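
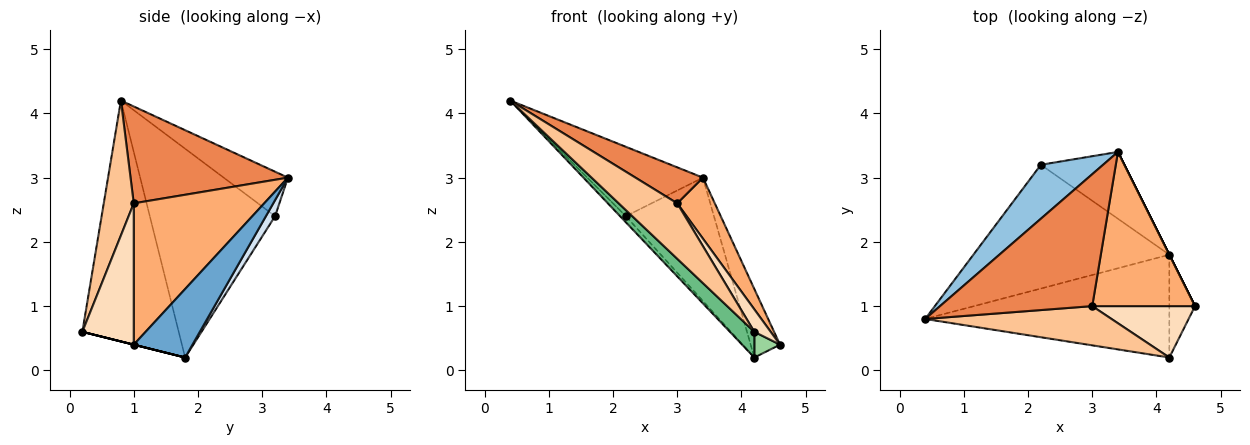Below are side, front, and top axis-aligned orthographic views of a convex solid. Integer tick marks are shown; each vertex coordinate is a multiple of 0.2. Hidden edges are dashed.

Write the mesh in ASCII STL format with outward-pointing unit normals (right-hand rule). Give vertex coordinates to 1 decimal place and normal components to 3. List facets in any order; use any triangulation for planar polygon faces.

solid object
 facet normal 0.894 0.447 0.000
  outer loop
   vertex 4.2 1.8 0.2
   vertex 3.4 3.4 3.0
   vertex 4.6 1.0 0.4
  endloop
 endfacet
 facet normal -0.402 0.723 0.562
  outer loop
   vertex 2.2 3.2 2.4
   vertex 0.4 0.8 4.2
   vertex 3.4 3.4 3.0
  endloop
 endfacet
 facet normal -0.729 0.034 -0.684
  outer loop
   vertex 2.2 3.2 2.4
   vertex 4.2 1.8 0.2
   vertex 0.4 0.8 4.2
  endloop
 endfacet
 facet normal 0.091 0.876 -0.474
  outer loop
   vertex 2.2 3.2 2.4
   vertex 3.4 3.4 3.0
   vertex 4.2 1.8 0.2
  endloop
 endfacet
 facet normal 0.523 -0.224 0.822
  outer loop
   vertex 3.0 1.0 2.6
   vertex 3.4 3.4 3.0
   vertex 0.4 0.8 4.2
  endloop
 endfacet
 facet normal 0.788 -0.227 0.573
  outer loop
   vertex 3.0 1.0 2.6
   vertex 4.6 1.0 0.4
   vertex 3.4 3.4 3.0
  endloop
 endfacet
 facet normal 0.386 -0.753 0.533
  outer loop
   vertex 4.2 0.2 0.6
   vertex 3.0 1.0 2.6
   vertex 0.4 0.8 4.2
  endloop
 endfacet
 facet normal 0.783 -0.249 0.570
  outer loop
   vertex 4.2 0.2 0.6
   vertex 4.6 1.0 0.4
   vertex 3.0 1.0 2.6
  endloop
 endfacet
 facet normal -0.692 -0.175 -0.701
  outer loop
   vertex 4.2 0.2 0.6
   vertex 0.4 0.8 4.2
   vertex 4.2 1.8 0.2
  endloop
 endfacet
 facet normal 0.000 -0.243 -0.970
  outer loop
   vertex 4.2 0.2 0.6
   vertex 4.2 1.8 0.2
   vertex 4.6 1.0 0.4
  endloop
 endfacet
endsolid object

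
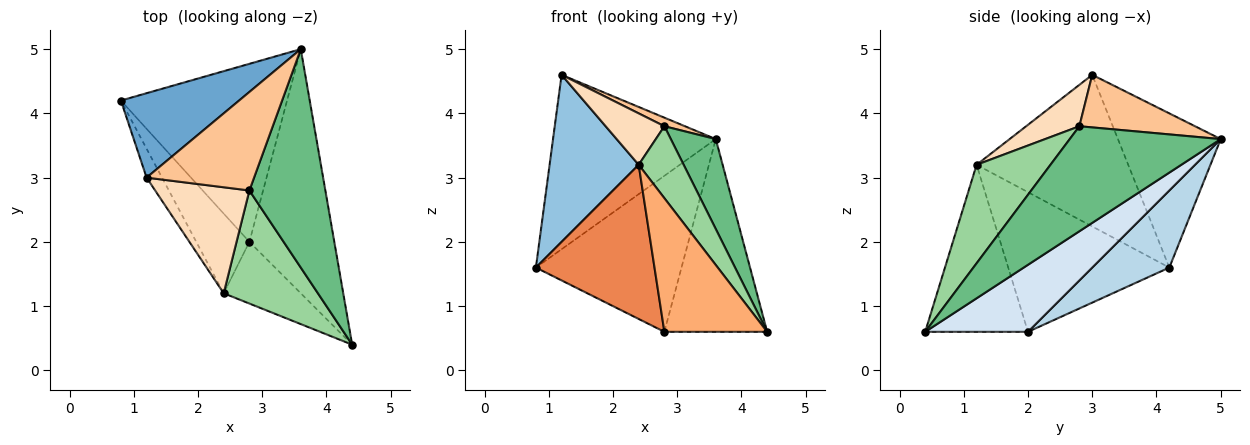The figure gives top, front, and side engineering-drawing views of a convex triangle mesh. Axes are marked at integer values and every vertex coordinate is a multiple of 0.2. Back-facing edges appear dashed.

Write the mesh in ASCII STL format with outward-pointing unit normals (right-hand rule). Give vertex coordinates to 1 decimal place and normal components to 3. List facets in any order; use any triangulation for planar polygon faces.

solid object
 facet normal -0.494 0.782 0.379
  outer loop
   vertex 1.2 3.0 4.6
   vertex 3.6 5.0 3.6
   vertex 0.8 4.2 1.6
  endloop
 endfacet
 facet normal -0.859 -0.505 -0.087
  outer loop
   vertex 2.4 1.2 3.2
   vertex 1.2 3.0 4.6
   vertex 0.8 4.2 1.6
  endloop
 endfacet
 facet normal 0.329 0.622 -0.710
  outer loop
   vertex 2.8 2.0 0.6
   vertex 0.8 4.2 1.6
   vertex 3.6 5.0 3.6
  endloop
 endfacet
 facet normal 0.527 0.527 -0.667
  outer loop
   vertex 2.8 2.0 0.6
   vertex 3.6 5.0 3.6
   vertex 4.4 0.4 0.6
  endloop
 endfacet
 facet normal -0.770 -0.567 -0.293
  outer loop
   vertex 2.8 2.0 0.6
   vertex 2.4 1.2 3.2
   vertex 0.8 4.2 1.6
  endloop
 endfacet
 facet normal -0.672 -0.672 -0.310
  outer loop
   vertex 2.8 2.0 0.6
   vertex 4.4 0.4 0.6
   vertex 2.4 1.2 3.2
  endloop
 endfacet
 facet normal 0.438 -0.078 0.896
  outer loop
   vertex 2.8 2.8 3.8
   vertex 3.6 5.0 3.6
   vertex 1.2 3.0 4.6
  endloop
 endfacet
 facet normal 0.368 -0.406 0.837
  outer loop
   vertex 2.8 2.8 3.8
   vertex 1.2 3.0 4.6
   vertex 2.4 1.2 3.2
  endloop
 endfacet
 facet normal 0.788 -0.235 0.570
  outer loop
   vertex 2.8 2.8 3.8
   vertex 4.4 0.4 0.6
   vertex 3.6 5.0 3.6
  endloop
 endfacet
 facet normal 0.661 -0.403 0.633
  outer loop
   vertex 2.8 2.8 3.8
   vertex 2.4 1.2 3.2
   vertex 4.4 0.4 0.6
  endloop
 endfacet
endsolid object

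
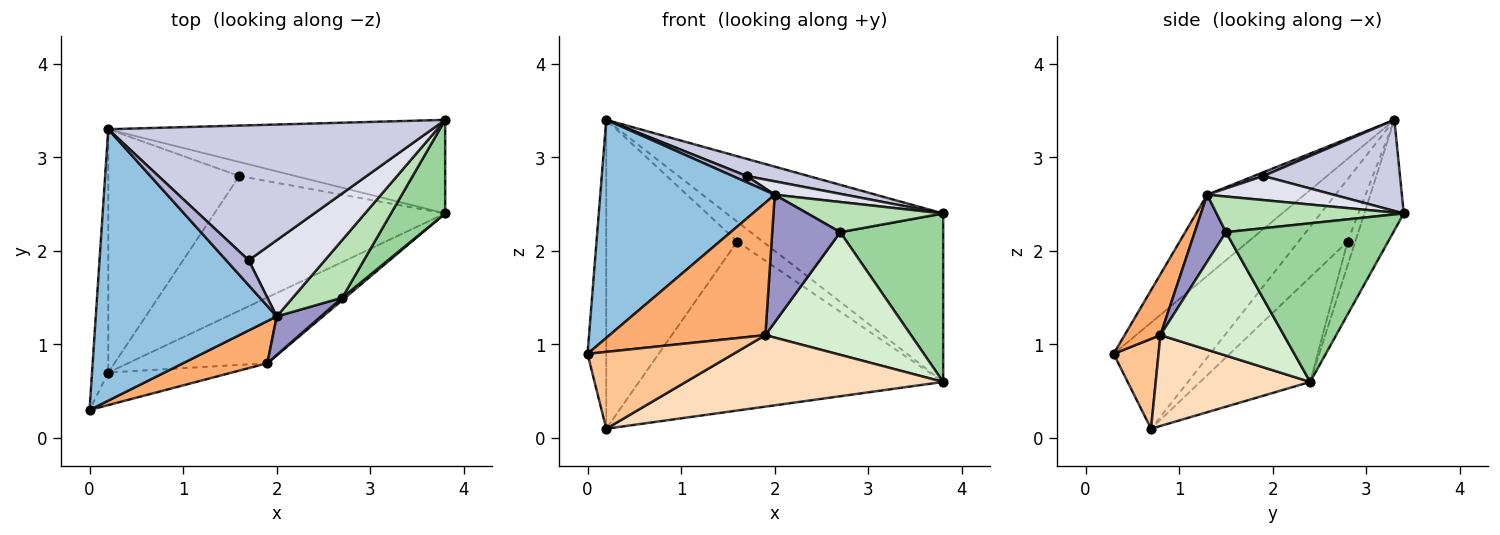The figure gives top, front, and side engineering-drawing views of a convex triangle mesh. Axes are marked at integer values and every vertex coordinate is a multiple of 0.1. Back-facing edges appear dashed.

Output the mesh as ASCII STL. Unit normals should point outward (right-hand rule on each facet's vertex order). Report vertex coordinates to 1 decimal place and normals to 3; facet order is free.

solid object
 facet normal -0.971 0.188 -0.148
  outer loop
   vertex 0.2 0.7 0.1
   vertex 0.0 0.3 0.9
   vertex 0.2 3.3 3.4
  endloop
 endfacet
 facet normal -0.330 -0.591 0.736
  outer loop
   vertex 2.0 1.3 2.6
   vertex 0.2 3.3 3.4
   vertex 0.0 0.3 0.9
  endloop
 endfacet
 facet normal -0.240 0.791 -0.562
  outer loop
   vertex 1.6 2.8 2.1
   vertex 0.2 3.3 3.4
   vertex 3.8 2.4 0.6
  endloop
 endfacet
 facet normal -0.272 0.753 -0.600
  outer loop
   vertex 1.6 2.8 2.1
   vertex 3.8 2.4 0.6
   vertex 0.2 0.7 0.1
  endloop
 endfacet
 facet normal -0.282 0.754 -0.594
  outer loop
   vertex 1.6 2.8 2.1
   vertex 0.2 0.7 0.1
   vertex 0.2 3.3 3.4
  endloop
 endfacet
 facet normal 0.214 -0.931 0.296
  outer loop
   vertex 1.9 0.8 1.1
   vertex 2.0 1.3 2.6
   vertex 0.0 0.3 0.9
  endloop
 endfacet
 facet normal 0.273 -0.886 -0.375
  outer loop
   vertex 1.9 0.8 1.1
   vertex 0.0 0.3 0.9
   vertex 0.2 0.7 0.1
  endloop
 endfacet
 facet normal 0.404 -0.673 -0.619
  outer loop
   vertex 1.9 0.8 1.1
   vertex 0.2 0.7 0.1
   vertex 3.8 2.4 0.6
  endloop
 endfacet
 facet normal -0.157 0.863 -0.480
  outer loop
   vertex 3.8 3.4 2.4
   vertex 3.8 2.4 0.6
   vertex 0.2 3.3 3.4
  endloop
 endfacet
 facet normal 0.818 -0.503 0.279
  outer loop
   vertex 2.7 1.5 2.2
   vertex 3.8 2.4 0.6
   vertex 3.8 3.4 2.4
  endloop
 endfacet
 facet normal 0.538 -0.390 0.747
  outer loop
   vertex 2.7 1.5 2.2
   vertex 3.8 3.4 2.4
   vertex 2.0 1.3 2.6
  endloop
 endfacet
 facet normal 0.646 -0.763 0.015
  outer loop
   vertex 2.7 1.5 2.2
   vertex 1.9 0.8 1.1
   vertex 3.8 2.4 0.6
  endloop
 endfacet
 facet normal 0.402 -0.876 0.265
  outer loop
   vertex 2.7 1.5 2.2
   vertex 2.0 1.3 2.6
   vertex 1.9 0.8 1.1
  endloop
 endfacet
 facet normal 0.160 -0.239 0.958
  outer loop
   vertex 1.7 1.9 2.8
   vertex 0.2 3.3 3.4
   vertex 2.0 1.3 2.6
  endloop
 endfacet
 facet normal 0.269 -0.122 0.956
  outer loop
   vertex 1.7 1.9 2.8
   vertex 3.8 3.4 2.4
   vertex 0.2 3.3 3.4
  endloop
 endfacet
 facet normal 0.297 -0.165 0.941
  outer loop
   vertex 1.7 1.9 2.8
   vertex 2.0 1.3 2.6
   vertex 3.8 3.4 2.4
  endloop
 endfacet
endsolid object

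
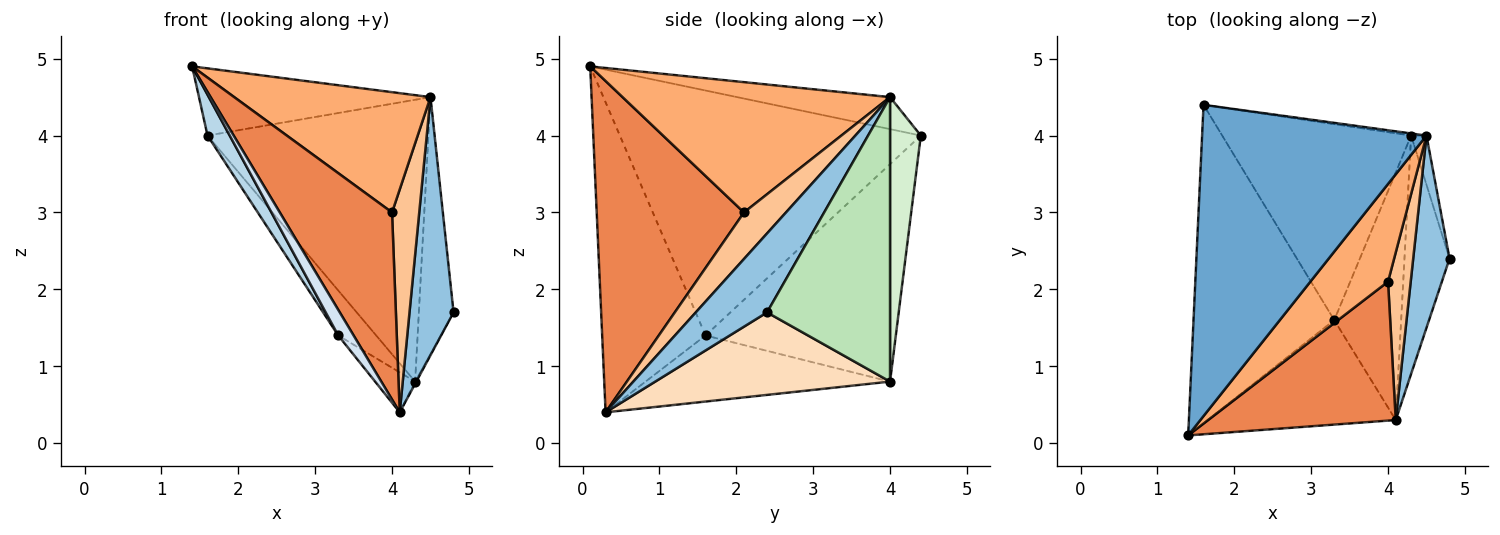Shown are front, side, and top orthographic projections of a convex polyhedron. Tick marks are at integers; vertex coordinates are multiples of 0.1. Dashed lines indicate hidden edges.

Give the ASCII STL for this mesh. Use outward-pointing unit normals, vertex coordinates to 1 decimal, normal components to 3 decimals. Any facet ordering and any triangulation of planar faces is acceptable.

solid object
 facet normal -0.138 0.209 0.968
  outer loop
   vertex 4.5 4.0 4.5
   vertex 1.6 4.4 4.0
   vertex 1.4 0.1 4.9
  endloop
 endfacet
 facet normal 0.792 -0.490 0.365
  outer loop
   vertex 4.5 4.0 4.5
   vertex 4.1 0.3 0.4
   vertex 4.8 2.4 1.7
  endloop
 endfacet
 facet normal -0.865 -0.064 -0.497
  outer loop
   vertex 3.3 1.6 1.4
   vertex 1.4 0.1 4.9
   vertex 1.6 4.4 4.0
  endloop
 endfacet
 facet normal -0.848 -0.126 -0.515
  outer loop
   vertex 3.3 1.6 1.4
   vertex 4.1 0.3 0.4
   vertex 1.4 0.1 4.9
  endloop
 endfacet
 facet normal 0.725 -0.553 0.411
  outer loop
   vertex 4.0 2.1 3.0
   vertex 1.4 0.1 4.9
   vertex 4.1 0.3 0.4
  endloop
 endfacet
 facet normal 0.727 -0.533 0.433
  outer loop
   vertex 4.0 2.1 3.0
   vertex 4.5 4.0 4.5
   vertex 1.4 0.1 4.9
  endloop
 endfacet
 facet normal 0.777 -0.503 0.378
  outer loop
   vertex 4.0 2.1 3.0
   vertex 4.1 0.3 0.4
   vertex 4.5 4.0 4.5
  endloop
 endfacet
 facet normal 0.877 0.004 -0.480
  outer loop
   vertex 4.3 4.0 0.8
   vertex 4.8 2.4 1.7
   vertex 4.1 0.3 0.4
  endloop
 endfacet
 facet normal -0.698 0.114 -0.707
  outer loop
   vertex 4.3 4.0 0.8
   vertex 4.1 0.3 0.4
   vertex 3.3 1.6 1.4
  endloop
 endfacet
 facet normal -0.747 0.149 -0.648
  outer loop
   vertex 4.3 4.0 0.8
   vertex 3.3 1.6 1.4
   vertex 1.6 4.4 4.0
  endloop
 endfacet
 facet normal 0.961 0.271 -0.052
  outer loop
   vertex 4.3 4.0 0.8
   vertex 4.5 4.0 4.5
   vertex 4.8 2.4 1.7
  endloop
 endfacet
 facet normal 0.138 0.990 -0.007
  outer loop
   vertex 4.3 4.0 0.8
   vertex 1.6 4.4 4.0
   vertex 4.5 4.0 4.5
  endloop
 endfacet
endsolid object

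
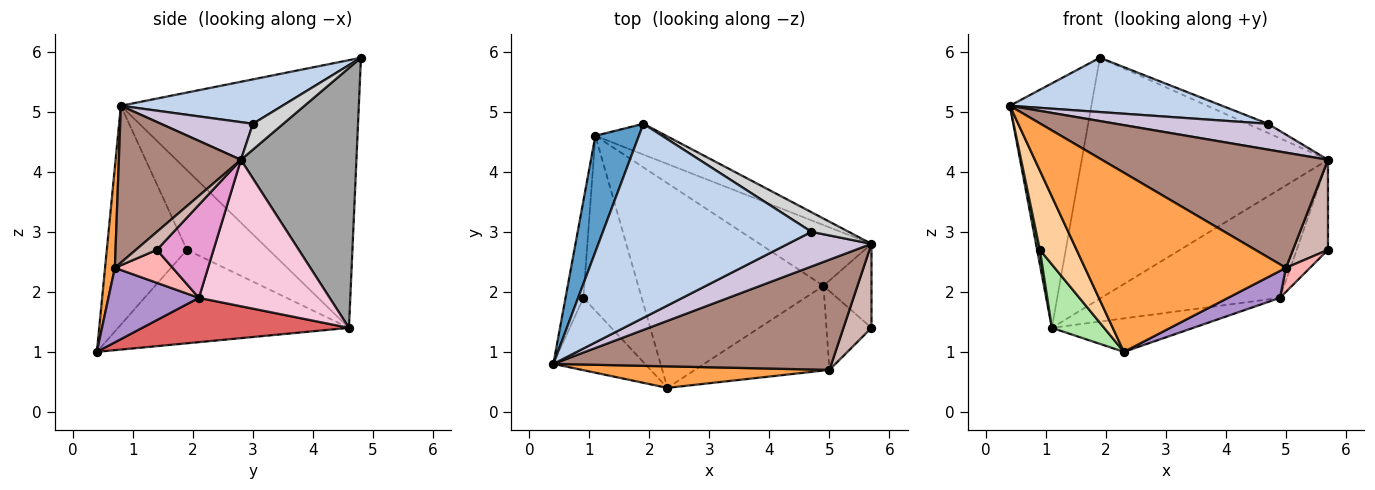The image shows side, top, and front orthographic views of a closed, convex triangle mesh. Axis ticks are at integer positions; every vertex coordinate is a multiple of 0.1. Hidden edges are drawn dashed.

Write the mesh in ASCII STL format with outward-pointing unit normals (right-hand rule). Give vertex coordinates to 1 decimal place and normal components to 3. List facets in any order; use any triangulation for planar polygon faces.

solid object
 facet normal -0.935 0.320 0.152
  outer loop
   vertex 1.1 4.6 1.4
   vertex 0.4 0.8 5.1
   vertex 1.9 4.8 5.9
  endloop
 endfacet
 facet normal 0.201 -0.264 0.943
  outer loop
   vertex 4.7 3.0 4.8
   vertex 1.9 4.8 5.9
   vertex 0.4 0.8 5.1
  endloop
 endfacet
 facet normal 0.048 -0.992 0.119
  outer loop
   vertex 5.0 0.7 2.4
   vertex 0.4 0.8 5.1
   vertex 2.3 0.4 1.0
  endloop
 endfacet
 facet normal -0.849 -0.390 -0.356
  outer loop
   vertex 0.9 1.9 2.7
   vertex 2.3 0.4 1.0
   vertex 0.4 0.8 5.1
  endloop
 endfacet
 facet normal -0.975 -0.033 -0.218
  outer loop
   vertex 0.9 1.9 2.7
   vertex 0.4 0.8 5.1
   vertex 1.1 4.6 1.4
  endloop
 endfacet
 facet normal -0.833 -0.189 -0.520
  outer loop
   vertex 0.9 1.9 2.7
   vertex 1.1 4.6 1.4
   vertex 2.3 0.4 1.0
  endloop
 endfacet
 facet normal 0.230 0.157 -0.960
  outer loop
   vertex 4.9 2.1 1.9
   vertex 2.3 0.4 1.0
   vertex 1.1 4.6 1.4
  endloop
 endfacet
 facet normal 0.574 -0.239 -0.783
  outer loop
   vertex 4.9 2.1 1.9
   vertex 5.7 1.4 2.7
   vertex 5.0 0.7 2.4
  endloop
 endfacet
 facet normal 0.467 -0.268 -0.843
  outer loop
   vertex 4.9 2.1 1.9
   vertex 5.0 0.7 2.4
   vertex 2.3 0.4 1.0
  endloop
 endfacet
 facet normal 0.340 -0.562 0.754
  outer loop
   vertex 5.7 2.8 4.2
   vertex 4.7 3.0 4.8
   vertex 0.4 0.8 5.1
  endloop
 endfacet
 facet normal 0.363 -0.673 0.644
  outer loop
   vertex 5.7 2.8 4.2
   vertex 0.4 0.8 5.1
   vertex 5.0 0.7 2.4
  endloop
 endfacet
 facet normal 0.402 -0.669 0.625
  outer loop
   vertex 5.7 2.8 4.2
   vertex 5.0 0.7 2.4
   vertex 5.7 1.4 2.7
  endloop
 endfacet
 facet normal 0.798 0.441 -0.412
  outer loop
   vertex 5.7 2.8 4.2
   vertex 5.7 1.4 2.7
   vertex 4.9 2.1 1.9
  endloop
 endfacet
 facet normal 0.538 0.736 -0.411
  outer loop
   vertex 5.7 2.8 4.2
   vertex 4.9 2.1 1.9
   vertex 1.1 4.6 1.4
  endloop
 endfacet
 facet normal 0.422 0.899 -0.115
  outer loop
   vertex 5.7 2.8 4.2
   vertex 1.1 4.6 1.4
   vertex 1.9 4.8 5.9
  endloop
 endfacet
 facet normal 0.532 0.359 0.767
  outer loop
   vertex 5.7 2.8 4.2
   vertex 1.9 4.8 5.9
   vertex 4.7 3.0 4.8
  endloop
 endfacet
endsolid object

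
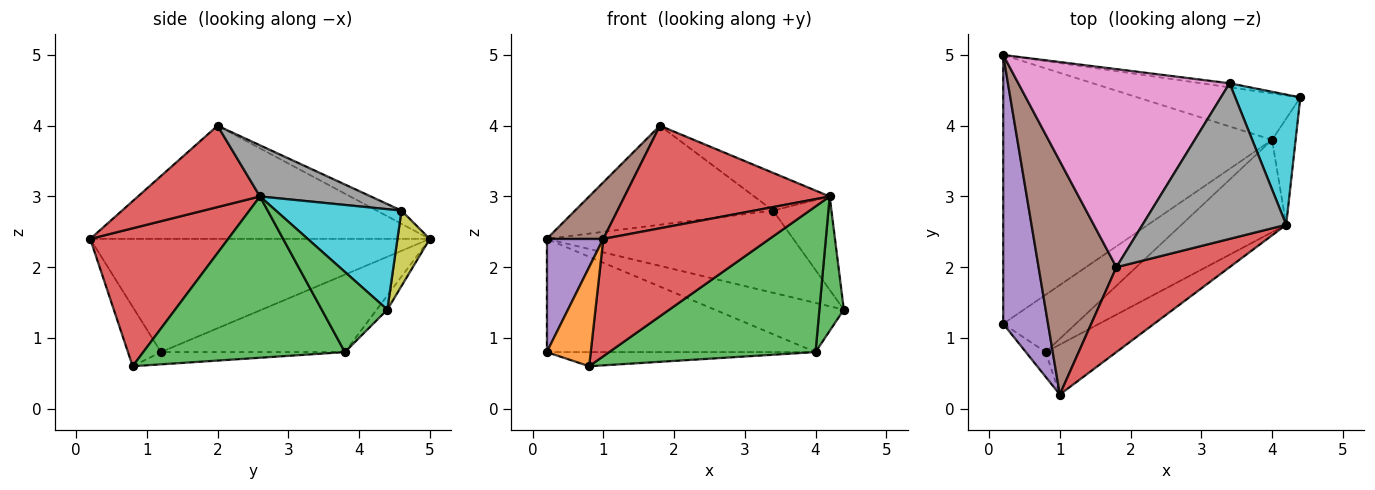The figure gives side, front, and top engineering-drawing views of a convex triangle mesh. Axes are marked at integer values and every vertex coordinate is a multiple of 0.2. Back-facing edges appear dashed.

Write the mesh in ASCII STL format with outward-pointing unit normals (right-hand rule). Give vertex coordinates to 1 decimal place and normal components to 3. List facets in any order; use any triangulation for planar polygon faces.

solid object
 facet normal -0.257 0.375 -0.891
  outer loop
   vertex 4.0 3.8 0.8
   vertex 0.2 1.2 0.8
   vertex 0.2 5.0 2.4
  endloop
 endfacet
 facet normal -0.060 0.725 -0.686
  outer loop
   vertex 4.0 3.8 0.8
   vertex 0.2 5.0 2.4
   vertex 4.4 4.4 1.4
  endloop
 endfacet
 facet normal 0.903 -0.337 -0.266
  outer loop
   vertex 4.0 3.8 0.8
   vertex 4.4 4.4 1.4
   vertex 4.2 2.6 3.0
  endloop
 endfacet
 facet normal 0.417 -0.700 0.580
  outer loop
   vertex 1.0 0.2 2.4
   vertex 4.2 2.6 3.0
   vertex 1.8 2.0 4.0
  endloop
 endfacet
 facet normal -0.919 -0.153 0.364
  outer loop
   vertex 1.0 0.2 2.4
   vertex 0.2 5.0 2.4
   vertex 0.2 1.2 0.8
  endloop
 endfacet
 facet normal -0.816 -0.136 0.561
  outer loop
   vertex 1.0 0.2 2.4
   vertex 1.8 2.0 4.0
   vertex 0.2 5.0 2.4
  endloop
 endfacet
 facet normal -0.056 0.447 0.893
  outer loop
   vertex 3.4 4.6 2.8
   vertex 0.2 5.0 2.4
   vertex 1.8 2.0 4.0
  endloop
 endfacet
 facet normal 0.327 0.223 0.918
  outer loop
   vertex 3.4 4.6 2.8
   vertex 1.8 2.0 4.0
   vertex 4.2 2.6 3.0
  endloop
 endfacet
 facet normal 0.130 0.990 -0.049
  outer loop
   vertex 3.4 4.6 2.8
   vertex 4.4 4.4 1.4
   vertex 0.2 5.0 2.4
  endloop
 endfacet
 facet normal 0.782 0.363 0.507
  outer loop
   vertex 3.4 4.6 2.8
   vertex 4.2 2.6 3.0
   vertex 4.4 4.4 1.4
  endloop
 endfacet
 facet normal -0.162 0.236 -0.958
  outer loop
   vertex 0.8 0.8 0.6
   vertex 0.2 1.2 0.8
   vertex 4.0 3.8 0.8
  endloop
 endfacet
 facet normal -0.588 -0.784 -0.196
  outer loop
   vertex 0.8 0.8 0.6
   vertex 1.0 0.2 2.4
   vertex 0.2 1.2 0.8
  endloop
 endfacet
 facet normal 0.636 -0.651 -0.413
  outer loop
   vertex 0.8 0.8 0.6
   vertex 4.0 3.8 0.8
   vertex 4.2 2.6 3.0
  endloop
 endfacet
 facet normal 0.607 -0.731 -0.311
  outer loop
   vertex 0.8 0.8 0.6
   vertex 4.2 2.6 3.0
   vertex 1.0 0.2 2.4
  endloop
 endfacet
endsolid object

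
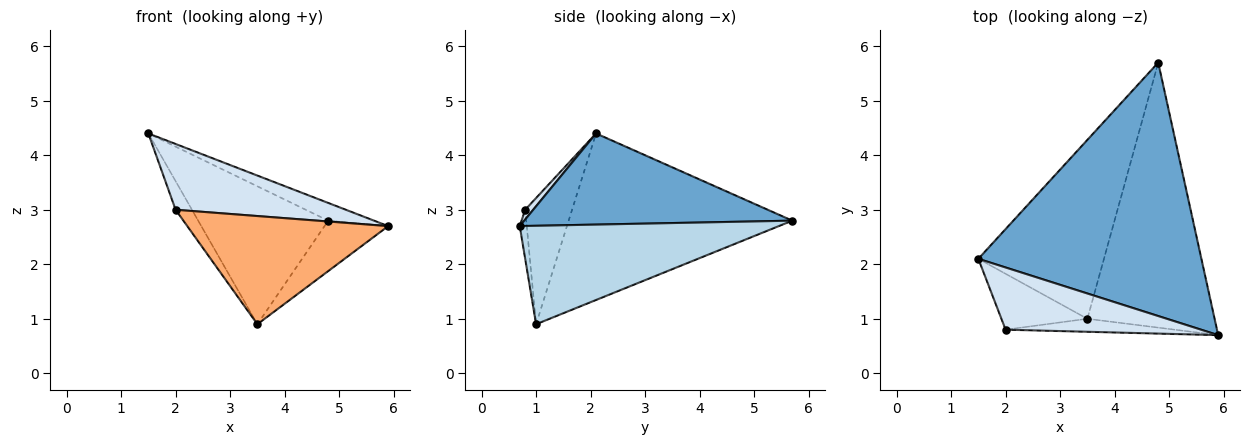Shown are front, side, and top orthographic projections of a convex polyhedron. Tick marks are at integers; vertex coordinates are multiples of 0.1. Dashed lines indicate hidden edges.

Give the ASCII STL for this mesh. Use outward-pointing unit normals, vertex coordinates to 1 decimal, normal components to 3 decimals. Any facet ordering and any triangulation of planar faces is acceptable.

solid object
 facet normal 0.377 0.065 0.924
  outer loop
   vertex 4.8 5.7 2.8
   vertex 1.5 2.1 4.4
   vertex 5.9 0.7 2.7
  endloop
 endfacet
 facet normal -0.724 0.421 -0.546
  outer loop
   vertex 3.5 1.0 0.9
   vertex 1.5 2.1 4.4
   vertex 4.8 5.7 2.8
  endloop
 endfacet
 facet normal 0.605 0.149 -0.782
  outer loop
   vertex 3.5 1.0 0.9
   vertex 4.8 5.7 2.8
   vertex 5.9 0.7 2.7
  endloop
 endfacet
 facet normal 0.034 -0.726 0.687
  outer loop
   vertex 2.0 0.8 3.0
   vertex 5.9 0.7 2.7
   vertex 1.5 2.1 4.4
  endloop
 endfacet
 facet normal -0.794 0.277 -0.541
  outer loop
   vertex 2.0 0.8 3.0
   vertex 1.5 2.1 4.4
   vertex 3.5 1.0 0.9
  endloop
 endfacet
 facet normal -0.035 -0.992 -0.119
  outer loop
   vertex 2.0 0.8 3.0
   vertex 3.5 1.0 0.9
   vertex 5.9 0.7 2.7
  endloop
 endfacet
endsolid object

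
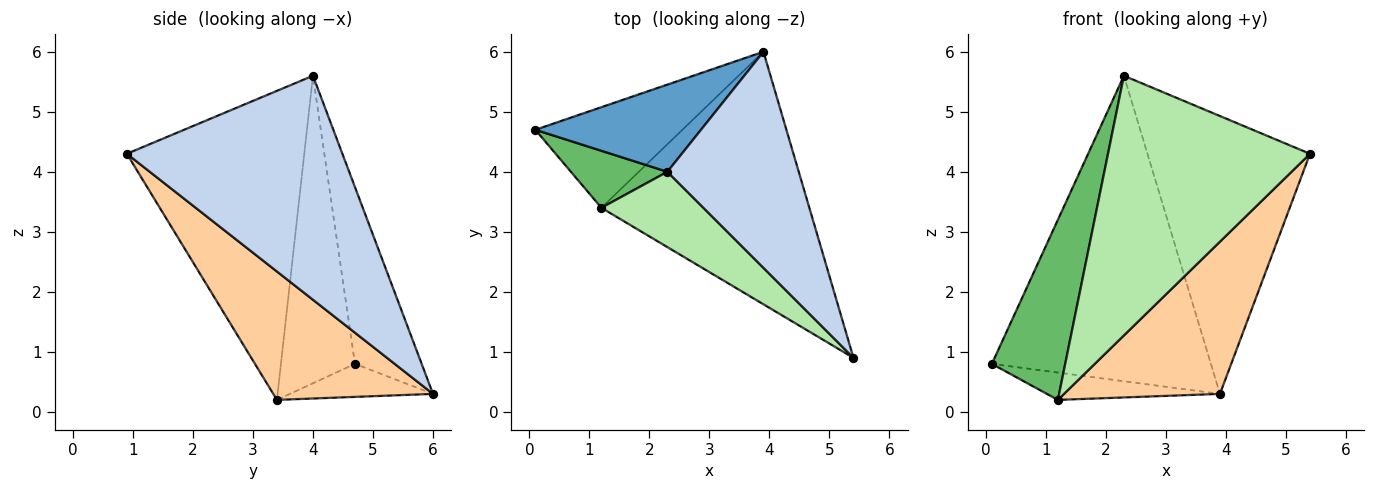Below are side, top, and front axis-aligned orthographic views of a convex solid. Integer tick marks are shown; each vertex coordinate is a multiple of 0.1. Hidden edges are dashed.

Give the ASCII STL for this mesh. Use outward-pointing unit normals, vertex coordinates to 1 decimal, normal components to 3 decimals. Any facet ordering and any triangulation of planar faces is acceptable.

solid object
 facet normal -0.281 0.923 0.263
  outer loop
   vertex 2.3 4.0 5.6
   vertex 3.9 6.0 0.3
   vertex 0.1 4.7 0.8
  endloop
 endfacet
 facet normal 0.723 0.545 0.424
  outer loop
   vertex 2.3 4.0 5.6
   vertex 5.4 0.9 4.3
   vertex 3.9 6.0 0.3
  endloop
 endfacet
 facet normal -0.212 0.256 -0.943
  outer loop
   vertex 1.2 3.4 0.2
   vertex 0.1 4.7 0.8
   vertex 3.9 6.0 0.3
  endloop
 endfacet
 facet normal 0.467 -0.456 -0.757
  outer loop
   vertex 1.2 3.4 0.2
   vertex 3.9 6.0 0.3
   vertex 5.4 0.9 4.3
  endloop
 endfacet
 facet normal -0.693 -0.687 0.218
  outer loop
   vertex 1.2 3.4 0.2
   vertex 2.3 4.0 5.6
   vertex 0.1 4.7 0.8
  endloop
 endfacet
 facet normal -0.645 -0.734 0.213
  outer loop
   vertex 1.2 3.4 0.2
   vertex 5.4 0.9 4.3
   vertex 2.3 4.0 5.6
  endloop
 endfacet
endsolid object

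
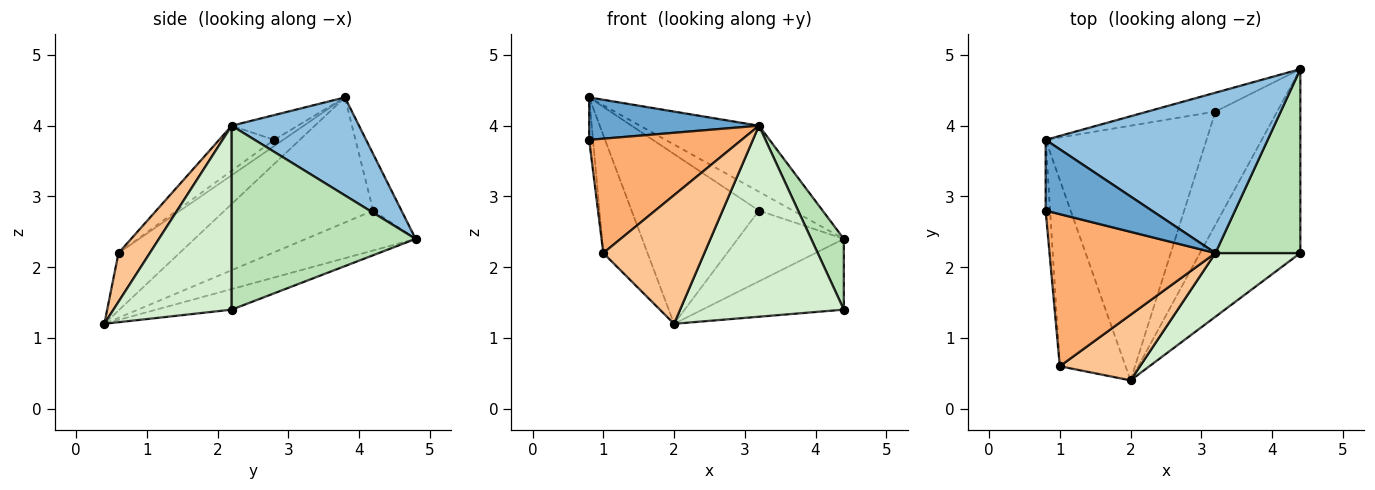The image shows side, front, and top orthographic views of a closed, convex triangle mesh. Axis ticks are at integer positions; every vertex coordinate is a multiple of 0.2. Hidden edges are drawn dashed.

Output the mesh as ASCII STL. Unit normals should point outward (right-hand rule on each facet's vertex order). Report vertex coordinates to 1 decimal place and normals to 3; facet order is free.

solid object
 facet normal -0.196 -0.504 0.841
  outer loop
   vertex 3.2 2.2 4.0
   vertex 0.8 3.8 4.4
   vertex 0.8 2.8 3.8
  endloop
 endfacet
 facet normal 0.378 0.353 0.856
  outer loop
   vertex 3.2 2.2 4.0
   vertex 4.4 4.8 2.4
   vertex 0.8 3.8 4.4
  endloop
 endfacet
 facet normal -0.480 0.465 -0.744
  outer loop
   vertex 3.2 4.2 2.8
   vertex 4.4 4.8 2.4
   vertex 2.0 0.4 1.2
  endloop
 endfacet
 facet normal -0.508 0.609 -0.609
  outer loop
   vertex 3.2 4.2 2.8
   vertex 0.8 3.8 4.4
   vertex 4.4 4.8 2.4
  endloop
 endfacet
 facet normal -0.543 0.466 -0.699
  outer loop
   vertex 3.2 4.2 2.8
   vertex 2.0 0.4 1.2
   vertex 0.8 3.8 4.4
  endloop
 endfacet
 facet normal -0.212 -0.587 0.781
  outer loop
   vertex 1.0 0.6 2.2
   vertex 3.2 2.2 4.0
   vertex 0.8 2.8 3.8
  endloop
 endfacet
 facet normal 0.266 -0.859 0.438
  outer loop
   vertex 1.0 0.6 2.2
   vertex 2.0 0.4 1.2
   vertex 3.2 2.2 4.0
  endloop
 endfacet
 facet normal -0.768 0.329 -0.549
  outer loop
   vertex 1.0 0.6 2.2
   vertex 0.8 2.8 3.8
   vertex 0.8 3.8 4.4
  endloop
 endfacet
 facet normal -0.594 0.430 -0.680
  outer loop
   vertex 1.0 0.6 2.2
   vertex 0.8 3.8 4.4
   vertex 2.0 0.4 1.2
  endloop
 endfacet
 facet normal -0.188 0.353 -0.917
  outer loop
   vertex 4.4 2.2 1.4
   vertex 2.0 0.4 1.2
   vertex 4.4 4.8 2.4
  endloop
 endfacet
 facet normal 0.896 -0.159 0.414
  outer loop
   vertex 4.4 2.2 1.4
   vertex 4.4 4.8 2.4
   vertex 3.2 2.2 4.0
  endloop
 endfacet
 facet normal 0.565 -0.783 0.261
  outer loop
   vertex 4.4 2.2 1.4
   vertex 3.2 2.2 4.0
   vertex 2.0 0.4 1.2
  endloop
 endfacet
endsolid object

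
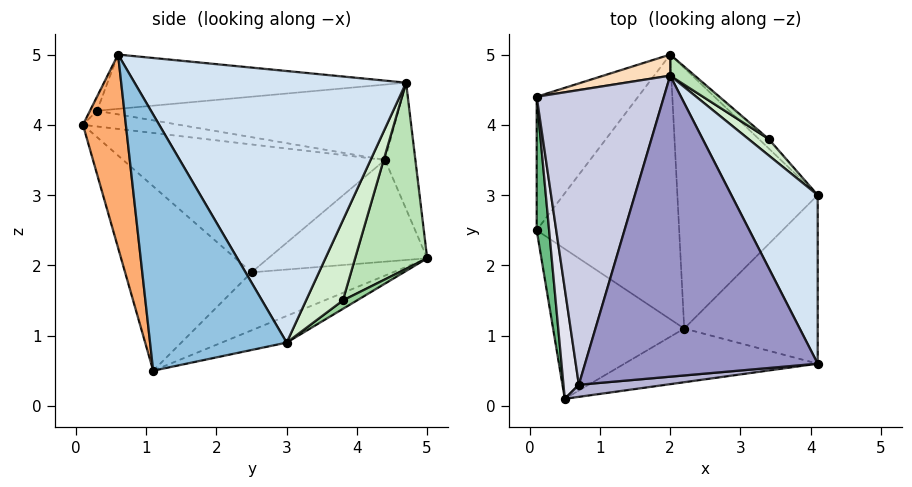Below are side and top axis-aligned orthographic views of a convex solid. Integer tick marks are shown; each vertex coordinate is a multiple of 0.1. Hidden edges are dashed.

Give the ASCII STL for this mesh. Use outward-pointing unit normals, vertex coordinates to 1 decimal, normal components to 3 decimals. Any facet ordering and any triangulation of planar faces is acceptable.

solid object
 facet normal -0.355 0.339 -0.871
  outer loop
   vertex 2.2 1.1 0.5
   vertex 0.1 2.5 1.9
   vertex 2.0 5.0 2.1
  endloop
 endfacet
 facet normal 0.696 -0.620 -0.363
  outer loop
   vertex 4.1 3.0 0.9
   vertex 4.1 0.6 5.0
   vertex 2.2 1.1 0.5
  endloop
 endfacet
 facet normal -0.174 0.366 -0.914
  outer loop
   vertex 4.1 3.0 0.9
   vertex 2.2 1.1 0.5
   vertex 2.0 5.0 2.1
  endloop
 endfacet
 facet normal 0.846 0.460 0.269
  outer loop
   vertex 2.0 4.7 4.6
   vertex 4.1 0.6 5.0
   vertex 4.1 3.0 0.9
  endloop
 endfacet
 facet normal -0.686 -0.541 -0.487
  outer loop
   vertex 0.5 0.1 4.0
   vertex 0.1 2.5 1.9
   vertex 2.2 1.1 0.5
  endloop
 endfacet
 facet normal 0.186 -0.965 -0.186
  outer loop
   vertex 0.5 0.1 4.0
   vertex 2.2 1.1 0.5
   vertex 4.1 0.6 5.0
  endloop
 endfacet
 facet normal -0.609 0.511 -0.607
  outer loop
   vertex 0.1 4.4 3.5
   vertex 2.0 5.0 2.1
   vertex 0.1 2.5 1.9
  endloop
 endfacet
 facet normal -0.220 0.969 0.116
  outer loop
   vertex 0.1 4.4 3.5
   vertex 2.0 4.7 4.6
   vertex 2.0 5.0 2.1
  endloop
 endfacet
 facet normal -0.992 -0.081 0.096
  outer loop
   vertex 0.1 4.4 3.5
   vertex 0.1 2.5 1.9
   vertex 0.5 0.1 4.0
  endloop
 endfacet
 facet normal 0.429 0.751 -0.501
  outer loop
   vertex 3.4 3.8 1.5
   vertex 4.1 3.0 0.9
   vertex 2.0 5.0 2.1
  endloop
 endfacet
 facet normal 0.670 0.737 0.088
  outer loop
   vertex 3.4 3.8 1.5
   vertex 2.0 5.0 2.1
   vertex 2.0 4.7 4.6
  endloop
 endfacet
 facet normal 0.807 0.554 0.204
  outer loop
   vertex 3.4 3.8 1.5
   vertex 2.0 4.7 4.6
   vertex 4.1 3.0 0.9
  endloop
 endfacet
 facet normal -0.227 -0.021 0.974
  outer loop
   vertex 0.7 0.3 4.2
   vertex 4.1 0.6 5.0
   vertex 2.0 4.7 4.6
  endloop
 endfacet
 facet normal -0.123 -0.638 0.760
  outer loop
   vertex 0.7 0.3 4.2
   vertex 0.5 0.1 4.0
   vertex 4.1 0.6 5.0
  endloop
 endfacet
 facet normal -0.508 0.072 0.858
  outer loop
   vertex 0.7 0.3 4.2
   vertex 2.0 4.7 4.6
   vertex 0.1 4.4 3.5
  endloop
 endfacet
 facet normal -0.714 0.015 0.700
  outer loop
   vertex 0.7 0.3 4.2
   vertex 0.1 4.4 3.5
   vertex 0.5 0.1 4.0
  endloop
 endfacet
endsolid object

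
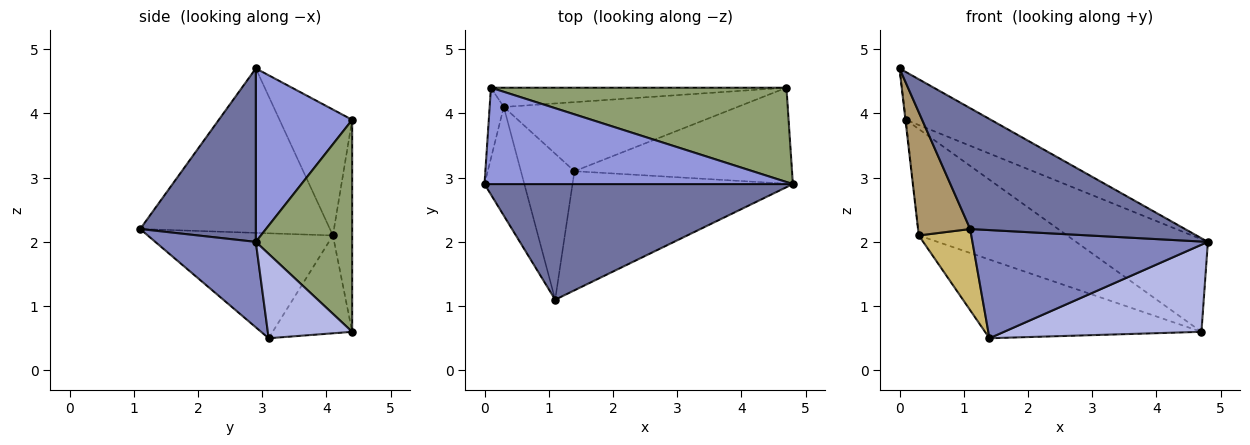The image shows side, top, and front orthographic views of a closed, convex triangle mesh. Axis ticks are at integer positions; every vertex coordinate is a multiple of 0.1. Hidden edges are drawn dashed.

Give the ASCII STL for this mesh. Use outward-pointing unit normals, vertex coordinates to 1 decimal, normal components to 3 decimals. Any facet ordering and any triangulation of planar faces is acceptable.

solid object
 facet normal 0.362 -0.673 0.644
  outer loop
   vertex 1.1 1.1 2.2
   vertex 4.8 2.9 2.0
   vertex 0.0 2.9 4.7
  endloop
 endfacet
 facet normal 0.276 -0.646 -0.712
  outer loop
   vertex 1.4 3.1 0.5
   vertex 4.8 2.9 2.0
   vertex 1.1 1.1 2.2
  endloop
 endfacet
 facet normal 0.450 0.397 0.800
  outer loop
   vertex 0.1 4.4 3.9
   vertex 0.0 2.9 4.7
   vertex 4.8 2.9 2.0
  endloop
 endfacet
 facet normal 0.276 -0.646 -0.712
  outer loop
   vertex 4.7 4.4 0.6
   vertex 4.8 2.9 2.0
   vertex 1.4 3.1 0.5
  endloop
 endfacet
 facet normal 0.456 0.623 0.635
  outer loop
   vertex 4.7 4.4 0.6
   vertex 0.1 4.4 3.9
   vertex 4.8 2.9 2.0
  endloop
 endfacet
 facet normal -0.266 0.725 -0.636
  outer loop
   vertex 0.3 4.1 2.1
   vertex 4.7 4.4 0.6
   vertex 1.4 3.1 0.5
  endloop
 endfacet
 facet normal -0.127 0.976 -0.177
  outer loop
   vertex 0.3 4.1 2.1
   vertex 0.1 4.4 3.9
   vertex 4.7 4.4 0.6
  endloop
 endfacet
 facet normal -0.994 0.007 -0.112
  outer loop
   vertex 0.3 4.1 2.1
   vertex 0.0 2.9 4.7
   vertex 0.1 4.4 3.9
  endloop
 endfacet
 facet normal -0.939 -0.258 -0.227
  outer loop
   vertex 0.3 4.1 2.1
   vertex 1.1 1.1 2.2
   vertex 0.0 2.9 4.7
  endloop
 endfacet
 facet normal -0.864 -0.245 -0.441
  outer loop
   vertex 0.3 4.1 2.1
   vertex 1.4 3.1 0.5
   vertex 1.1 1.1 2.2
  endloop
 endfacet
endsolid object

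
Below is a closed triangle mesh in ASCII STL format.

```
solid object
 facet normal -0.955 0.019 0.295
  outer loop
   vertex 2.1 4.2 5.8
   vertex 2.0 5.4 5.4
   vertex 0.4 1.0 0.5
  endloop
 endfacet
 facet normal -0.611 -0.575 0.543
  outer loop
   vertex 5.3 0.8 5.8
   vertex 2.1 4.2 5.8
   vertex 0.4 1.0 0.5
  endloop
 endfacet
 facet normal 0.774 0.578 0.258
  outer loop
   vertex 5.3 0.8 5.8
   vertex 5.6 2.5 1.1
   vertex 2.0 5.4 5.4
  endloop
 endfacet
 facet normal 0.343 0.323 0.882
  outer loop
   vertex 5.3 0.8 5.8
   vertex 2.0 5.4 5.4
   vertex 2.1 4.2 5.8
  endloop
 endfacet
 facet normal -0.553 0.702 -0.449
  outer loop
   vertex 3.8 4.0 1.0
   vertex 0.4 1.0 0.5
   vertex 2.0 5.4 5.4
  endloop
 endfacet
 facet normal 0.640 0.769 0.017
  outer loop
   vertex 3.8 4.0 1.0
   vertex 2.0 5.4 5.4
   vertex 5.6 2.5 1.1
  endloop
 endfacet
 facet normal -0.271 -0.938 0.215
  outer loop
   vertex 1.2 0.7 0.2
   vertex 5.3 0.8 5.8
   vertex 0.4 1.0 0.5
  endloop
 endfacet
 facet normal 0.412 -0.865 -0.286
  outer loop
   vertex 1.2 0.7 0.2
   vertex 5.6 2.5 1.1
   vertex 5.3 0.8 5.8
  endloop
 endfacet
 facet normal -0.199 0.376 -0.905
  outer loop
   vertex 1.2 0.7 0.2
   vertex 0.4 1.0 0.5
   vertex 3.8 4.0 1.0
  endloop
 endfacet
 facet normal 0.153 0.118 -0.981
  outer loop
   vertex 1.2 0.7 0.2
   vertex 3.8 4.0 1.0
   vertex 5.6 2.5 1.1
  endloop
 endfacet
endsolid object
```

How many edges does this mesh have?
15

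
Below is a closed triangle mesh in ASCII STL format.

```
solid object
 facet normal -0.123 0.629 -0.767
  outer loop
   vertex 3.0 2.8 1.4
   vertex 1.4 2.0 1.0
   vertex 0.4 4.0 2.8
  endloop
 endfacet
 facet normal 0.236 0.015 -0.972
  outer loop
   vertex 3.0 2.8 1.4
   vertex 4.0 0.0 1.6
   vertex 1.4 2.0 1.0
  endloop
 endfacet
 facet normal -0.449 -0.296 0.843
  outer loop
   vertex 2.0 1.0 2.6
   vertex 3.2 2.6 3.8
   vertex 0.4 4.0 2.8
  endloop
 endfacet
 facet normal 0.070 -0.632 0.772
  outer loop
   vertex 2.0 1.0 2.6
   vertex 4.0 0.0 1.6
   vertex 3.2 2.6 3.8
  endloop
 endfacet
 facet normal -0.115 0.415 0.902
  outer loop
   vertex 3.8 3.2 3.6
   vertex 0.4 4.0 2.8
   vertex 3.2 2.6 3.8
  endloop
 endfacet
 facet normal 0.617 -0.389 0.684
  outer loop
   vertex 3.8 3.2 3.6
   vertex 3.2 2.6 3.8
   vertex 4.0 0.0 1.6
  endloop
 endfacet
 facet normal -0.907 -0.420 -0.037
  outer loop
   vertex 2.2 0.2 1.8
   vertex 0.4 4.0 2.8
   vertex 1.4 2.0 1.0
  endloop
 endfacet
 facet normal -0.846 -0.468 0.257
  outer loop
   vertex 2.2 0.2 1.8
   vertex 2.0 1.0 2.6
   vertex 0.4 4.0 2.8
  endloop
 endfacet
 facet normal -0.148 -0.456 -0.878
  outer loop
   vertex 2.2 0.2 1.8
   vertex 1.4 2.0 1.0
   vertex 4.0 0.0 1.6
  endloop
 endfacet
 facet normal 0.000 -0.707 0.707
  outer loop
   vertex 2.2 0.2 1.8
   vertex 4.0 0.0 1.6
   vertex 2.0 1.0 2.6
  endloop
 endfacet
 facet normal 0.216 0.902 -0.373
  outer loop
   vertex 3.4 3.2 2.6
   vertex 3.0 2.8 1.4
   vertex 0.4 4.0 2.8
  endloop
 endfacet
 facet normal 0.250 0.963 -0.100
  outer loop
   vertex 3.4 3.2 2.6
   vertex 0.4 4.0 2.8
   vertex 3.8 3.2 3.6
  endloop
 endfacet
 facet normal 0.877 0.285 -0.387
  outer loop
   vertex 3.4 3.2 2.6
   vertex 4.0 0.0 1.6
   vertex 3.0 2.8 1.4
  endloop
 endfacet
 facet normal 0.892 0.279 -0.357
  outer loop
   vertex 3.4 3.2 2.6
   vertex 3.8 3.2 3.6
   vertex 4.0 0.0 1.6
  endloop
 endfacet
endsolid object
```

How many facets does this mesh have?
14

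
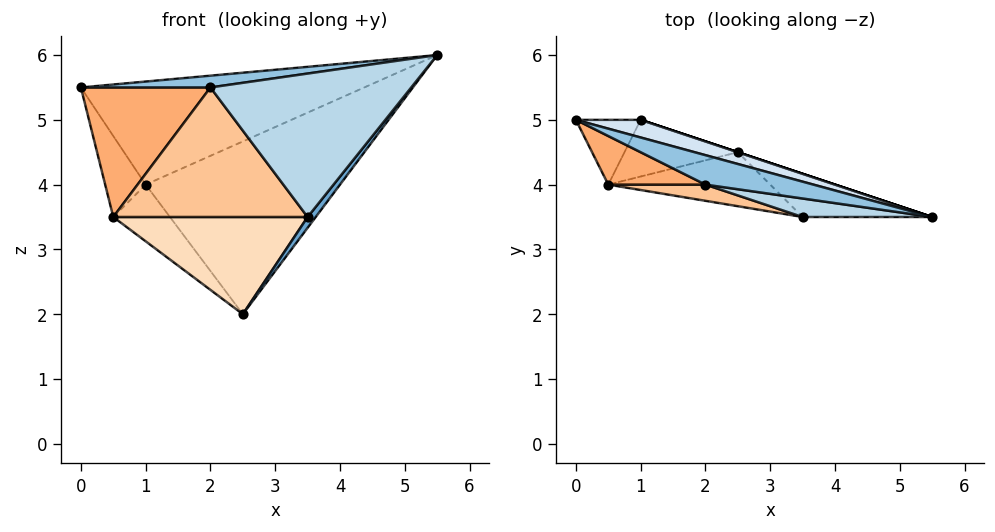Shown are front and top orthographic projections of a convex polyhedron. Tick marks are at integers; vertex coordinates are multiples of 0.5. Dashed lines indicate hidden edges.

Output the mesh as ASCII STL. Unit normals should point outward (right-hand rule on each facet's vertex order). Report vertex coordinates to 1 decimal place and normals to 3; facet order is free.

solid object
 facet normal 0.772 -0.154 -0.617
  outer loop
   vertex 3.5 3.5 3.5
   vertex 2.5 4.5 2.0
   vertex 5.5 3.5 6.0
  endloop
 endfacet
 facet normal -0.183 -0.365 0.913
  outer loop
   vertex 2.0 4.0 5.5
   vertex 5.5 3.5 6.0
   vertex 0.0 5.0 5.5
  endloop
 endfacet
 facet normal -0.158 -0.979 0.126
  outer loop
   vertex 2.0 4.0 5.5
   vertex 3.5 3.5 3.5
   vertex 5.5 3.5 6.0
  endloop
 endfacet
 facet normal 0.246 0.955 0.164
  outer loop
   vertex 1.0 5.0 4.0
   vertex 0.0 5.0 5.5
   vertex 5.5 3.5 6.0
  endloop
 endfacet
 facet normal 0.316 0.949 0.000
  outer loop
   vertex 1.0 5.0 4.0
   vertex 5.5 3.5 6.0
   vertex 2.5 4.5 2.0
  endloop
 endfacet
 facet normal -0.424 -0.848 0.318
  outer loop
   vertex 0.5 4.0 3.5
   vertex 2.0 4.0 5.5
   vertex 0.0 5.0 5.5
  endloop
 endfacet
 facet normal -0.163 -0.979 0.122
  outer loop
   vertex 0.5 4.0 3.5
   vertex 3.5 3.5 3.5
   vertex 2.0 4.0 5.5
  endloop
 endfacet
 facet normal -0.144 -0.865 -0.481
  outer loop
   vertex 0.5 4.0 3.5
   vertex 2.5 4.5 2.0
   vertex 3.5 3.5 3.5
  endloop
 endfacet
 facet normal -0.684 0.570 -0.456
  outer loop
   vertex 0.5 4.0 3.5
   vertex 0.0 5.0 5.5
   vertex 1.0 5.0 4.0
  endloop
 endfacet
 facet normal -0.577 0.577 -0.577
  outer loop
   vertex 0.5 4.0 3.5
   vertex 1.0 5.0 4.0
   vertex 2.5 4.5 2.0
  endloop
 endfacet
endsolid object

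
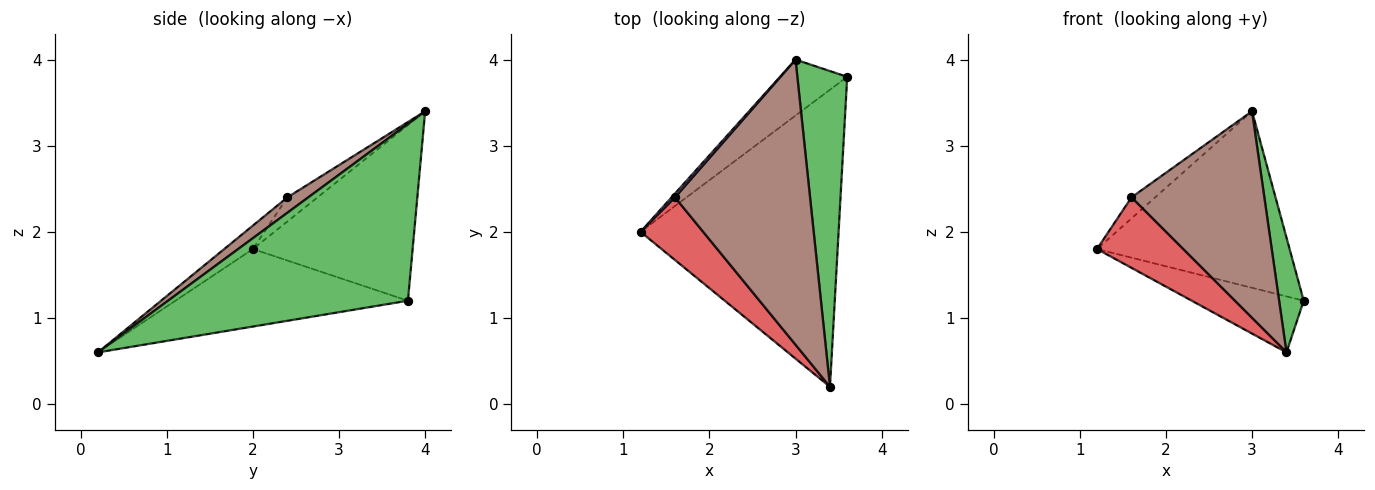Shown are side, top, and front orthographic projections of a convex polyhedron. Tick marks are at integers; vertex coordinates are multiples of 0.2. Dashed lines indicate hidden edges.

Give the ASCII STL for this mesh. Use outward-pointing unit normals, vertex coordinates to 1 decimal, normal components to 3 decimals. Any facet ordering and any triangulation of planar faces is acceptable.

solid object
 facet normal -0.359 0.173 -0.917
  outer loop
   vertex 3.4 0.2 0.6
   vertex 1.2 2.0 1.8
   vertex 3.6 3.8 1.2
  endloop
 endfacet
 facet normal -0.620 0.748 -0.237
  outer loop
   vertex 3.0 4.0 3.4
   vertex 3.6 3.8 1.2
   vertex 1.2 2.0 1.8
  endloop
 endfacet
 facet normal 0.958 -0.098 0.270
  outer loop
   vertex 3.0 4.0 3.4
   vertex 3.4 0.2 0.6
   vertex 3.6 3.8 1.2
  endloop
 endfacet
 facet normal -0.242 -0.725 0.645
  outer loop
   vertex 1.6 2.4 2.4
   vertex 1.2 2.0 1.8
   vertex 3.4 0.2 0.6
  endloop
 endfacet
 facet normal -0.781 0.614 0.112
  outer loop
   vertex 1.6 2.4 2.4
   vertex 3.0 4.0 3.4
   vertex 1.2 2.0 1.8
  endloop
 endfacet
 facet normal 0.092 -0.584 0.806
  outer loop
   vertex 1.6 2.4 2.4
   vertex 3.4 0.2 0.6
   vertex 3.0 4.0 3.4
  endloop
 endfacet
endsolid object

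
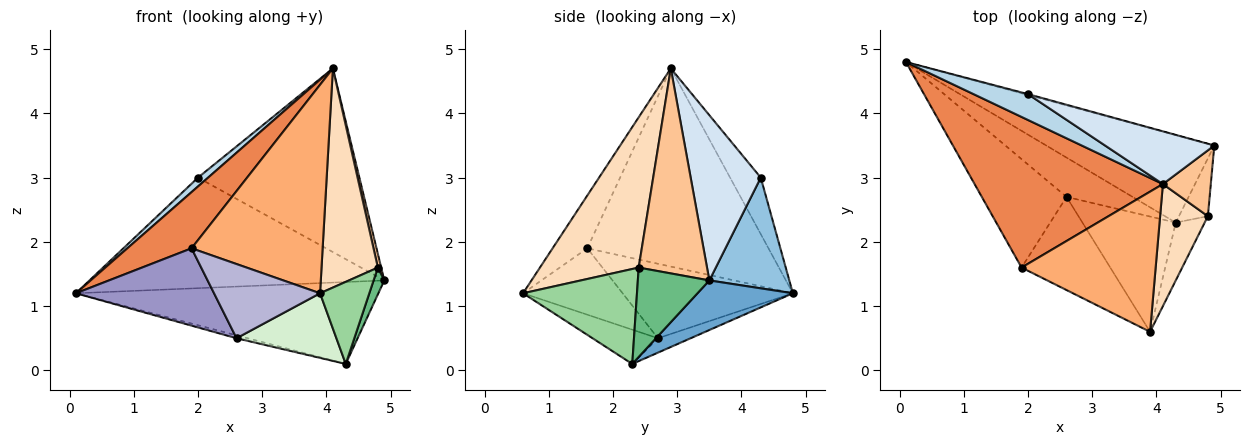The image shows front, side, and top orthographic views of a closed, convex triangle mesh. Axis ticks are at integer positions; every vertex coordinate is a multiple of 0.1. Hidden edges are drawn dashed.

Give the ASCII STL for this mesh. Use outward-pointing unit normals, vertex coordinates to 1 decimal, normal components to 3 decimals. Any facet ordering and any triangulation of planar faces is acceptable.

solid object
 facet normal 0.211 0.668 -0.714
  outer loop
   vertex 4.3 2.3 0.1
   vertex 0.1 4.8 1.2
   vertex 4.9 3.5 1.4
  endloop
 endfacet
 facet normal 0.262 0.965 -0.008
  outer loop
   vertex 2.0 4.3 3.0
   vertex 4.9 3.5 1.4
   vertex 0.1 4.8 1.2
  endloop
 endfacet
 facet normal -0.701 -0.231 0.675
  outer loop
   vertex 2.0 4.3 3.0
   vertex 0.1 4.8 1.2
   vertex 4.1 2.9 4.7
  endloop
 endfacet
 facet normal 0.385 0.887 0.255
  outer loop
   vertex 2.0 4.3 3.0
   vertex 4.1 2.9 4.7
   vertex 4.9 3.5 1.4
  endloop
 endfacet
 facet normal -0.702 -0.249 0.667
  outer loop
   vertex 1.9 1.6 1.9
   vertex 4.1 2.9 4.7
   vertex 0.1 4.8 1.2
  endloop
 endfacet
 facet normal -0.215 -0.811 0.545
  outer loop
   vertex 1.9 1.6 1.9
   vertex 3.9 0.6 1.2
   vertex 4.1 2.9 4.7
  endloop
 endfacet
 facet normal 0.973 -0.047 0.227
  outer loop
   vertex 4.8 2.4 1.6
   vertex 4.9 3.5 1.4
   vertex 4.1 2.9 4.7
  endloop
 endfacet
 facet normal 0.837 -0.478 0.266
  outer loop
   vertex 4.8 2.4 1.6
   vertex 4.1 2.9 4.7
   vertex 3.9 0.6 1.2
  endloop
 endfacet
 facet normal 0.942 -0.141 -0.305
  outer loop
   vertex 4.8 2.4 1.6
   vertex 4.3 2.3 0.1
   vertex 4.9 3.5 1.4
  endloop
 endfacet
 facet normal 0.884 -0.382 -0.269
  outer loop
   vertex 4.8 2.4 1.6
   vertex 3.9 0.6 1.2
   vertex 4.3 2.3 0.1
  endloop
 endfacet
 facet normal -0.212 0.072 -0.975
  outer loop
   vertex 2.6 2.7 0.5
   vertex 0.1 4.8 1.2
   vertex 4.3 2.3 0.1
  endloop
 endfacet
 facet normal -0.305 -0.466 -0.831
  outer loop
   vertex 2.6 2.7 0.5
   vertex 4.3 2.3 0.1
   vertex 3.9 0.6 1.2
  endloop
 endfacet
 facet normal -0.582 -0.472 -0.662
  outer loop
   vertex 2.6 2.7 0.5
   vertex 1.9 1.6 1.9
   vertex 0.1 4.8 1.2
  endloop
 endfacet
 facet normal -0.505 -0.538 -0.675
  outer loop
   vertex 2.6 2.7 0.5
   vertex 3.9 0.6 1.2
   vertex 1.9 1.6 1.9
  endloop
 endfacet
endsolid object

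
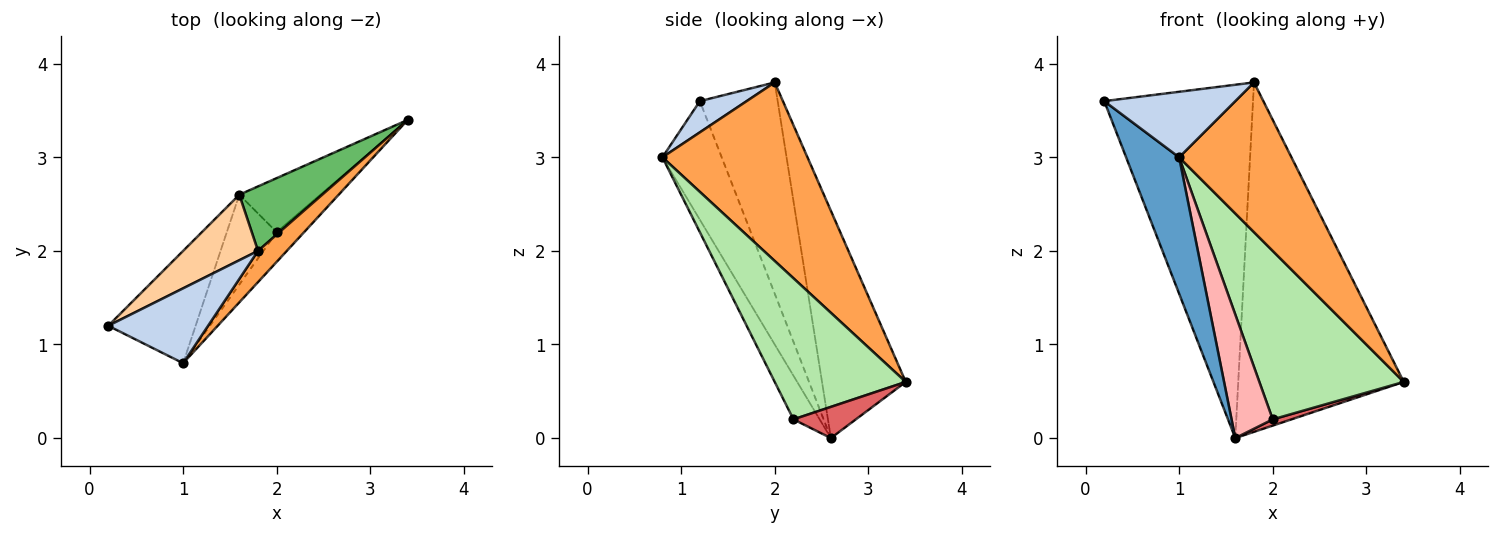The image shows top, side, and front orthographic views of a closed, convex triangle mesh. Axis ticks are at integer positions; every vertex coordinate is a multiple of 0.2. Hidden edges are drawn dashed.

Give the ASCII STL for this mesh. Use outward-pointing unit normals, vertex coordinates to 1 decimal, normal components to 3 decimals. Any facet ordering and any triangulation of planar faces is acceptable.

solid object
 facet normal -0.653 -0.584 -0.481
  outer loop
   vertex 1.6 2.6 0.0
   vertex 1.0 0.8 3.0
   vertex 0.2 1.2 3.6
  endloop
 endfacet
 facet normal 0.229 -0.641 0.733
  outer loop
   vertex 1.8 2.0 3.8
   vertex 0.2 1.2 3.6
   vertex 1.0 0.8 3.0
  endloop
 endfacet
 facet normal 0.784 -0.607 0.127
  outer loop
   vertex 1.8 2.0 3.8
   vertex 1.0 0.8 3.0
   vertex 3.4 3.4 0.6
  endloop
 endfacet
 facet normal -0.457 0.874 0.162
  outer loop
   vertex 1.8 2.0 3.8
   vertex 1.6 2.6 0.0
   vertex 0.2 1.2 3.6
  endloop
 endfacet
 facet normal -0.445 0.880 0.162
  outer loop
   vertex 1.8 2.0 3.8
   vertex 3.4 3.4 0.6
   vertex 1.6 2.6 0.0
  endloop
 endfacet
 facet normal 0.666 -0.734 -0.129
  outer loop
   vertex 2.0 2.2 0.2
   vertex 3.4 3.4 0.6
   vertex 1.0 0.8 3.0
  endloop
 endfacet
 facet normal 0.357 -0.107 -0.928
  outer loop
   vertex 2.0 2.2 0.2
   vertex 1.6 2.6 0.0
   vertex 3.4 3.4 0.6
  endloop
 endfacet
 facet normal -0.458 -0.719 -0.523
  outer loop
   vertex 2.0 2.2 0.2
   vertex 1.0 0.8 3.0
   vertex 1.6 2.6 0.0
  endloop
 endfacet
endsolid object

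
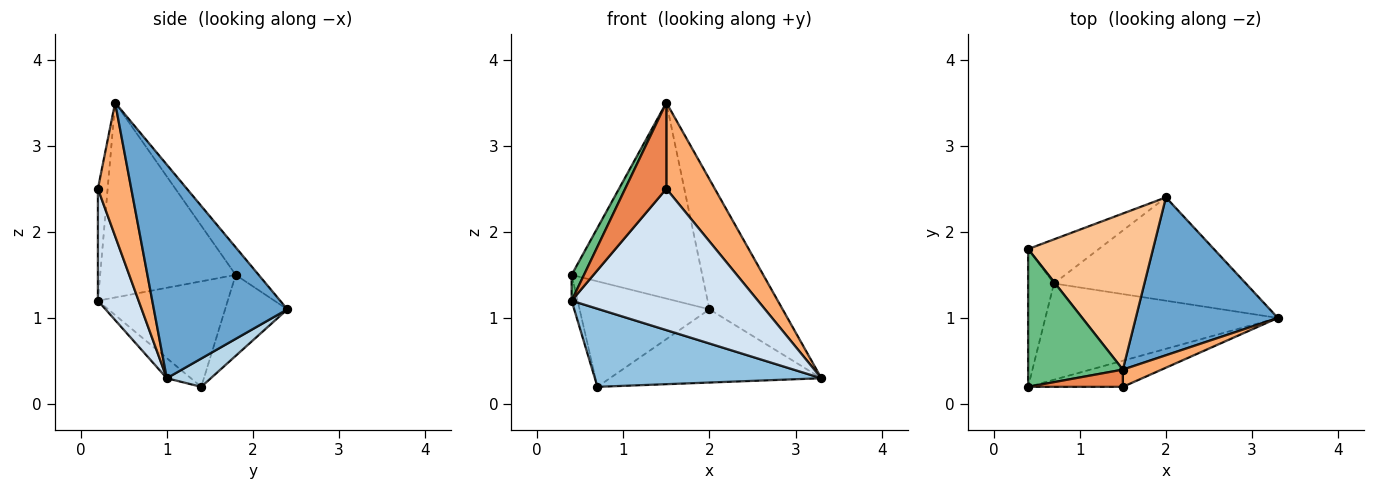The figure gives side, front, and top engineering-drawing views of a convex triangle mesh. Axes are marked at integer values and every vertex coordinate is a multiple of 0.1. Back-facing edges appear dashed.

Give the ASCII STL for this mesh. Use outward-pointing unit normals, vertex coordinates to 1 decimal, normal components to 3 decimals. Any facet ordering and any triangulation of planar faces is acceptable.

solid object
 facet normal 0.757 0.415 0.504
  outer loop
   vertex 1.5 0.4 3.5
   vertex 3.3 1.0 0.3
   vertex 2.0 2.4 1.1
  endloop
 endfacet
 facet normal -0.067 -0.629 -0.775
  outer loop
   vertex 0.7 1.4 0.2
   vertex 3.3 1.0 0.3
   vertex 0.4 0.2 1.2
  endloop
 endfacet
 facet normal 0.119 0.574 -0.810
  outer loop
   vertex 0.7 1.4 0.2
   vertex 2.0 2.4 1.1
   vertex 3.3 1.0 0.3
  endloop
 endfacet
 facet normal 0.210 -0.961 -0.178
  outer loop
   vertex 1.5 0.2 2.5
   vertex 0.4 0.2 1.2
   vertex 3.3 1.0 0.3
  endloop
 endfacet
 facet normal -0.226 -0.955 0.191
  outer loop
   vertex 1.5 0.2 2.5
   vertex 1.5 0.4 3.5
   vertex 0.4 0.2 1.2
  endloop
 endfacet
 facet normal 0.560 -0.813 0.163
  outer loop
   vertex 1.5 0.2 2.5
   vertex 3.3 1.0 0.3
   vertex 1.5 0.4 3.5
  endloop
 endfacet
 facet normal -0.136 0.775 0.617
  outer loop
   vertex 0.4 1.8 1.5
   vertex 1.5 0.4 3.5
   vertex 2.0 2.4 1.1
  endloop
 endfacet
 facet normal -0.405 0.844 -0.353
  outer loop
   vertex 0.4 1.8 1.5
   vertex 2.0 2.4 1.1
   vertex 0.7 1.4 0.2
  endloop
 endfacet
 facet normal -0.896 -0.082 0.436
  outer loop
   vertex 0.4 1.8 1.5
   vertex 0.4 0.2 1.2
   vertex 1.5 0.4 3.5
  endloop
 endfacet
 facet normal -0.970 0.045 -0.238
  outer loop
   vertex 0.4 1.8 1.5
   vertex 0.7 1.4 0.2
   vertex 0.4 0.2 1.2
  endloop
 endfacet
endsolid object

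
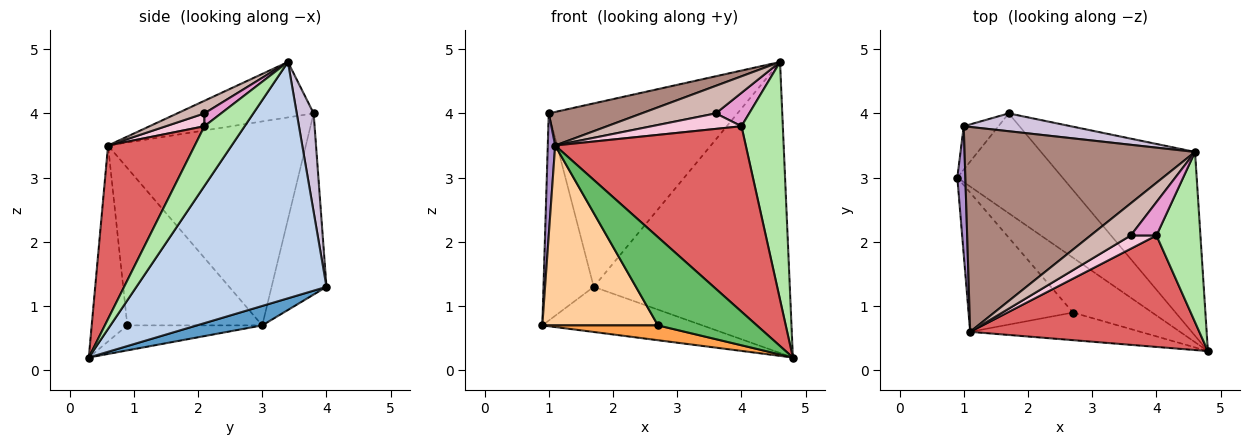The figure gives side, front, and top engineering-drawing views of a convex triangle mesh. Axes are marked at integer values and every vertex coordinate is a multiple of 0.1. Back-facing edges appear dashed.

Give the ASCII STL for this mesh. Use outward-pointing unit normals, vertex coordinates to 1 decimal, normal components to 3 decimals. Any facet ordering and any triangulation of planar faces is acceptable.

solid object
 facet normal 0.166 0.406 -0.899
  outer loop
   vertex 1.7 4.0 1.3
   vertex 4.8 0.3 0.2
   vertex 0.9 3.0 0.7
  endloop
 endfacet
 facet normal 0.634 0.654 -0.413
  outer loop
   vertex 1.7 4.0 1.3
   vertex 4.6 3.4 4.8
   vertex 4.8 0.3 0.2
  endloop
 endfacet
 facet normal -0.291 -0.250 -0.924
  outer loop
   vertex 2.7 0.9 0.7
   vertex 0.9 3.0 0.7
   vertex 4.8 0.3 0.2
  endloop
 endfacet
 facet normal -0.678 -0.581 -0.450
  outer loop
   vertex 2.7 0.9 0.7
   vertex 1.1 0.6 3.5
   vertex 0.9 3.0 0.7
  endloop
 endfacet
 facet normal -0.325 -0.903 -0.282
  outer loop
   vertex 2.7 0.9 0.7
   vertex 4.8 0.3 0.2
   vertex 1.1 0.6 3.5
  endloop
 endfacet
 facet normal 0.620 -0.638 0.457
  outer loop
   vertex 4.0 2.1 3.8
   vertex 4.8 0.3 0.2
   vertex 4.6 3.4 4.8
  endloop
 endfacet
 facet normal 0.363 -0.798 0.480
  outer loop
   vertex 4.0 2.1 3.8
   vertex 1.1 0.6 3.5
   vertex 4.8 0.3 0.2
  endloop
 endfacet
 facet normal -0.731 0.668 -0.140
  outer loop
   vertex 1.0 3.8 4.0
   vertex 1.7 4.0 1.3
   vertex 0.9 3.0 0.7
  endloop
 endfacet
 facet normal -0.999 -0.037 0.039
  outer loop
   vertex 1.0 3.8 4.0
   vertex 0.9 3.0 0.7
   vertex 1.1 0.6 3.5
  endloop
 endfacet
 facet normal 0.089 0.991 0.096
  outer loop
   vertex 1.0 3.8 4.0
   vertex 4.6 3.4 4.8
   vertex 1.7 4.0 1.3
  endloop
 endfacet
 facet normal -0.231 -0.157 0.960
  outer loop
   vertex 1.0 3.8 4.0
   vertex 1.1 0.6 3.5
   vertex 4.6 3.4 4.8
  endloop
 endfacet
 facet normal 0.232 -0.633 0.739
  outer loop
   vertex 3.6 2.1 4.0
   vertex 4.6 3.4 4.8
   vertex 1.1 0.6 3.5
  endloop
 endfacet
 facet normal 0.333 -0.667 0.667
  outer loop
   vertex 3.6 2.1 4.0
   vertex 4.0 2.1 3.8
   vertex 4.6 3.4 4.8
  endloop
 endfacet
 facet normal 0.309 -0.722 0.619
  outer loop
   vertex 3.6 2.1 4.0
   vertex 1.1 0.6 3.5
   vertex 4.0 2.1 3.8
  endloop
 endfacet
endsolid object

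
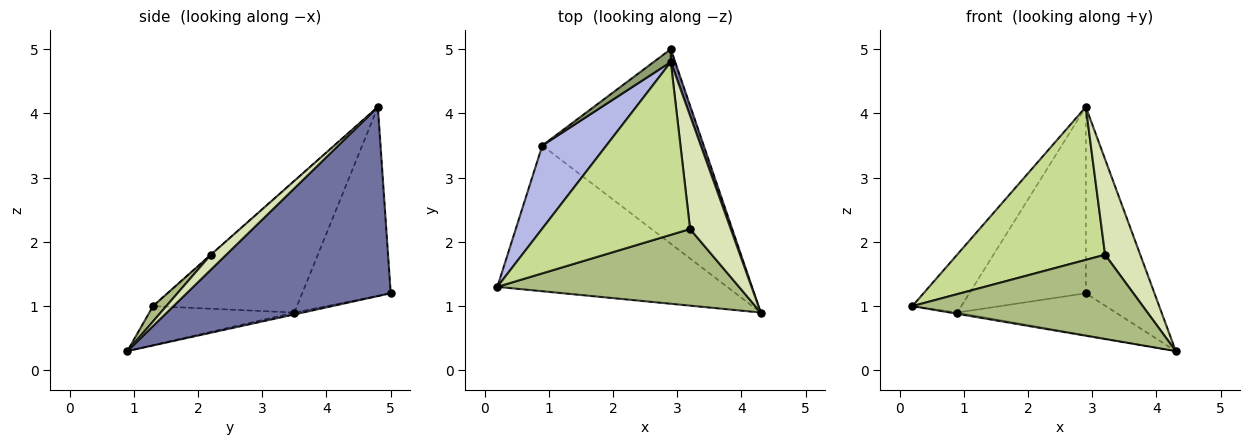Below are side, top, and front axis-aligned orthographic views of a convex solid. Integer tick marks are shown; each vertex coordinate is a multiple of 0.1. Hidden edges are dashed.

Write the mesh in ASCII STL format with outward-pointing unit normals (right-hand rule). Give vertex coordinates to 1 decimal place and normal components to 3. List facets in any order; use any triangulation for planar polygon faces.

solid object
 facet normal 0.948 0.319 0.022
  outer loop
   vertex 2.9 4.8 4.1
   vertex 4.3 0.9 0.3
   vertex 2.9 5.0 1.2
  endloop
 endfacet
 facet normal -0.167 0.008 -0.986
  outer loop
   vertex 0.9 3.5 0.9
   vertex 4.3 0.9 0.3
   vertex 0.2 1.3 1.0
  endloop
 endfacet
 facet normal -0.011 0.211 -0.977
  outer loop
   vertex 0.9 3.5 0.9
   vertex 2.9 5.0 1.2
   vertex 4.3 0.9 0.3
  endloop
 endfacet
 facet normal -0.860 0.293 0.419
  outer loop
   vertex 0.9 3.5 0.9
   vertex 0.2 1.3 1.0
   vertex 2.9 4.8 4.1
  endloop
 endfacet
 facet normal -0.604 0.795 0.055
  outer loop
   vertex 0.9 3.5 0.9
   vertex 2.9 4.8 4.1
   vertex 2.9 5.0 1.2
  endloop
 endfacet
 facet normal 0.043 -0.739 0.672
  outer loop
   vertex 3.2 2.2 1.8
   vertex 0.2 1.3 1.0
   vertex 4.3 0.9 0.3
  endloop
 endfacet
 facet normal -0.001 -0.663 0.749
  outer loop
   vertex 3.2 2.2 1.8
   vertex 2.9 4.8 4.1
   vertex 0.2 1.3 1.0
  endloop
 endfacet
 facet normal 0.271 -0.620 0.736
  outer loop
   vertex 3.2 2.2 1.8
   vertex 4.3 0.9 0.3
   vertex 2.9 4.8 4.1
  endloop
 endfacet
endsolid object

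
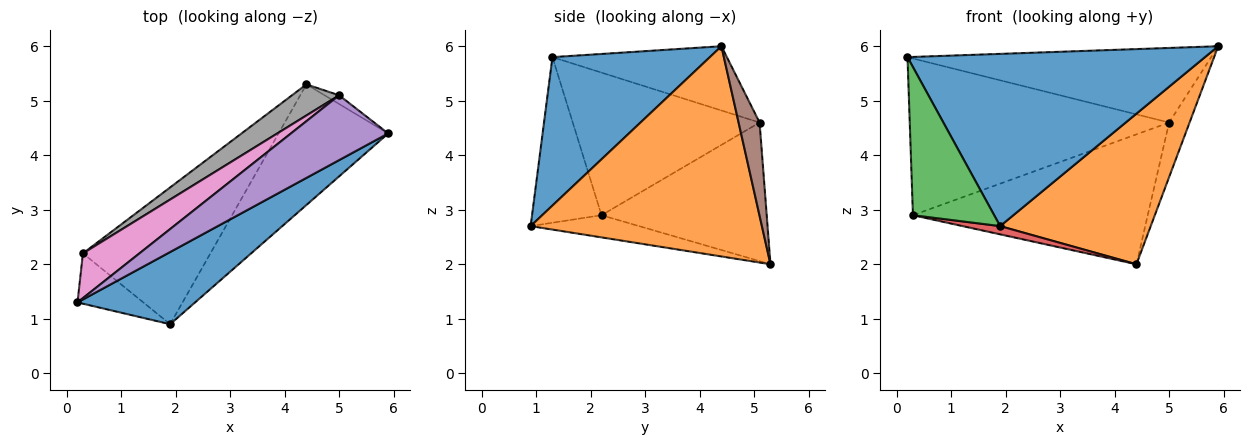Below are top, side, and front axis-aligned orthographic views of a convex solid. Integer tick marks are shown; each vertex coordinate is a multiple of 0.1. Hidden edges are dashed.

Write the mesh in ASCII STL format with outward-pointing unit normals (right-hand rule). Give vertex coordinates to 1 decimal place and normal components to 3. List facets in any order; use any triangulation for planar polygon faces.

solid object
 facet normal 0.439 -0.829 0.347
  outer loop
   vertex 1.9 0.9 2.7
   vertex 5.9 4.4 6.0
   vertex 0.2 1.3 5.8
  endloop
 endfacet
 facet normal 0.768 -0.500 -0.400
  outer loop
   vertex 1.9 0.9 2.7
   vertex 4.4 5.3 2.0
   vertex 5.9 4.4 6.0
  endloop
 endfacet
 facet normal -0.629 -0.736 -0.250
  outer loop
   vertex 0.3 2.2 2.9
   vertex 1.9 0.9 2.7
   vertex 0.2 1.3 5.8
  endloop
 endfacet
 facet normal -0.171 -0.059 -0.983
  outer loop
   vertex 0.3 2.2 2.9
   vertex 4.4 5.3 2.0
   vertex 1.9 0.9 2.7
  endloop
 endfacet
 facet normal -0.398 0.692 0.602
  outer loop
   vertex 5.0 5.1 4.6
   vertex 0.2 1.3 5.8
   vertex 5.9 4.4 6.0
  endloop
 endfacet
 facet normal 0.712 0.693 -0.111
  outer loop
   vertex 5.0 5.1 4.6
   vertex 5.9 4.4 6.0
   vertex 4.4 5.3 2.0
  endloop
 endfacet
 facet normal -0.569 0.790 0.226
  outer loop
   vertex 5.0 5.1 4.6
   vertex 0.3 2.2 2.9
   vertex 0.2 1.3 5.8
  endloop
 endfacet
 facet normal -0.565 0.803 0.192
  outer loop
   vertex 5.0 5.1 4.6
   vertex 4.4 5.3 2.0
   vertex 0.3 2.2 2.9
  endloop
 endfacet
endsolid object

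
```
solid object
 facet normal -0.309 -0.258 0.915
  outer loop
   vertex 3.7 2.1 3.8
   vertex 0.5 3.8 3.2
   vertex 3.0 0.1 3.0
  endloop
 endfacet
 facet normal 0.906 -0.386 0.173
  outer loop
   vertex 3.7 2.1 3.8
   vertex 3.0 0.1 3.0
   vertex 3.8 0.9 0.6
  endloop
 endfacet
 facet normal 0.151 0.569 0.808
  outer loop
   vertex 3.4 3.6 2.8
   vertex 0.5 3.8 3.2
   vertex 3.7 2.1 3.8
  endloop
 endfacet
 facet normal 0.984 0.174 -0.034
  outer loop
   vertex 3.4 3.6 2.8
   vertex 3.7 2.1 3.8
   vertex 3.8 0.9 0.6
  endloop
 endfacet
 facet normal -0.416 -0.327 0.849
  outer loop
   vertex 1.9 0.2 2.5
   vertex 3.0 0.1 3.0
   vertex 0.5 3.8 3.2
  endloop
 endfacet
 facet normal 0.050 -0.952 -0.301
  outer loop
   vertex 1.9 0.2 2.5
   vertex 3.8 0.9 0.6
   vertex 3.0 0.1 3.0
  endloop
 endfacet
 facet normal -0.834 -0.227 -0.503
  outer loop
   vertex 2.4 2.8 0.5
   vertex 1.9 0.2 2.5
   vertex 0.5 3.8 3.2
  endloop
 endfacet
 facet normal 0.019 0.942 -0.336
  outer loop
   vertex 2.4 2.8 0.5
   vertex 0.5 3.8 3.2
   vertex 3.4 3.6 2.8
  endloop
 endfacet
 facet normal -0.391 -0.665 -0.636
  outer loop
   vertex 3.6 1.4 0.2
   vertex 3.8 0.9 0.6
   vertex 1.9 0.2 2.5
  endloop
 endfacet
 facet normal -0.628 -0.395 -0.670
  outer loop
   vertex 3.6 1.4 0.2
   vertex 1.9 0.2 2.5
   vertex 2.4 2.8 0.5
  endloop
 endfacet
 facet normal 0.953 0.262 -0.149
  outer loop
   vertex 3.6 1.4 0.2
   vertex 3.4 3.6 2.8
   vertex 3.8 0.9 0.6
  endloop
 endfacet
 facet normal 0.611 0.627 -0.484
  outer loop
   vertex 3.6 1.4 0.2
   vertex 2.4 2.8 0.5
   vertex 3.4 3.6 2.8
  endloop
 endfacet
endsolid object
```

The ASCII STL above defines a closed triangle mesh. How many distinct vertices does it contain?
8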